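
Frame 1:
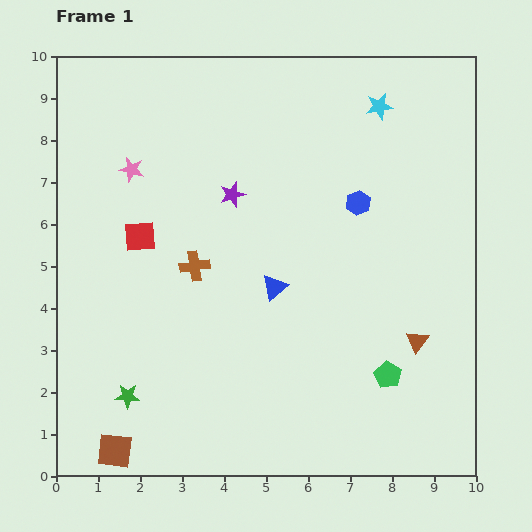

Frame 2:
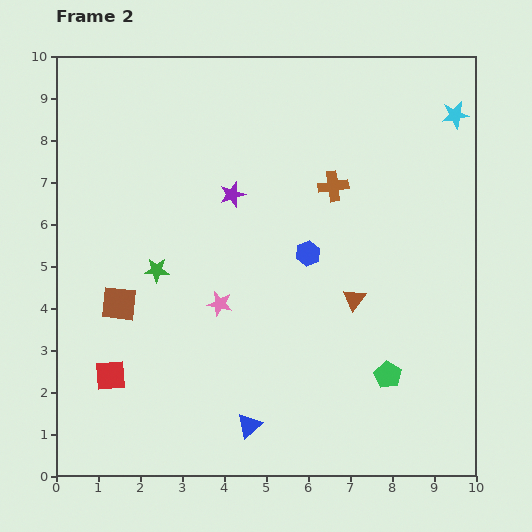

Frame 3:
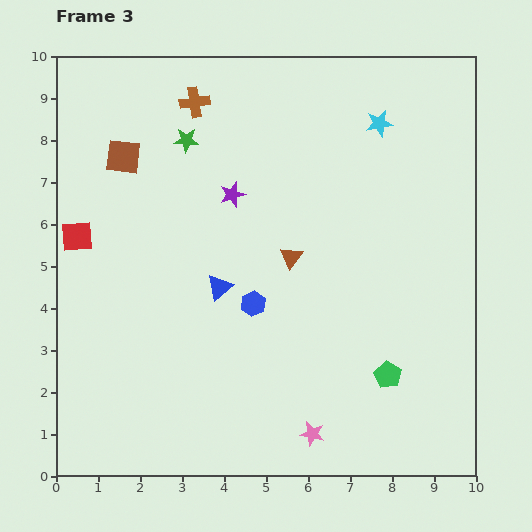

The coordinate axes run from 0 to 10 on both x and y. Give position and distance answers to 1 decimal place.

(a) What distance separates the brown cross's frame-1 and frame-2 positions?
3.8

The brown cross moved from (3.3, 5.0) to (6.6, 6.9), a distance of √(3.3² + 1.9²) ≈ 3.8.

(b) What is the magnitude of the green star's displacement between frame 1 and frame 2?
3.1

The green star moved from (1.7, 1.9) to (2.4, 4.9), a distance of √(0.7² + 3.0²) ≈ 3.1.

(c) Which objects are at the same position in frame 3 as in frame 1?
the green pentagon, the purple star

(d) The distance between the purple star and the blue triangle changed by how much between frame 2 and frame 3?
-3.3

Distance in frame 2: 5.5. Distance in frame 3: 2.2.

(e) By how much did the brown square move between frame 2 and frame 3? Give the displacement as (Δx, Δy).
(0.1, 3.5)

The brown square was at (1.5, 4.1) in frame 2 and (1.6, 7.6) in frame 3.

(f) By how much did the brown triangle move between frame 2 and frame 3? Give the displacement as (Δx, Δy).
(-1.5, 1.0)

The brown triangle was at (7.1, 4.2) in frame 2 and (5.6, 5.2) in frame 3.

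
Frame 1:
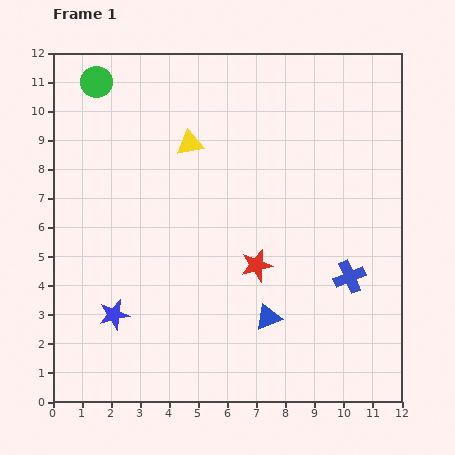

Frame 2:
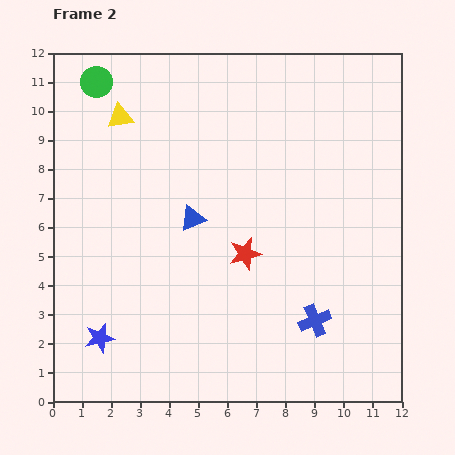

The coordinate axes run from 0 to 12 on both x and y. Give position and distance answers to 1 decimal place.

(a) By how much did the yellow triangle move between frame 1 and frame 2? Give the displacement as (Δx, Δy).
(-2.4, 0.9)

The yellow triangle was at (4.7, 8.9) in frame 1 and (2.3, 9.8) in frame 2.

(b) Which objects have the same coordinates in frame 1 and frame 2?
the green circle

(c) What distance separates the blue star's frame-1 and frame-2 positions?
0.9

The blue star moved from (2.1, 3.0) to (1.6, 2.2), a distance of √(0.5² + 0.8²) ≈ 0.9.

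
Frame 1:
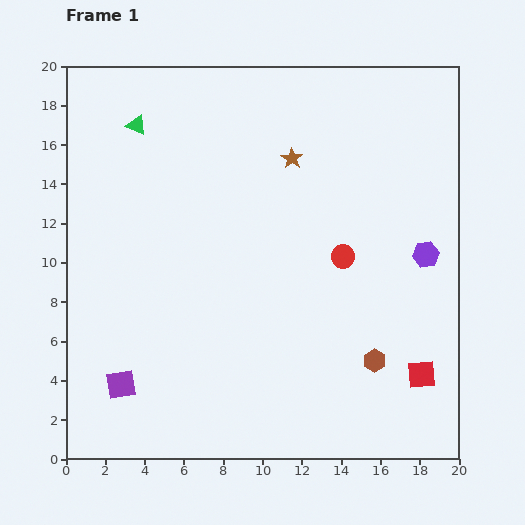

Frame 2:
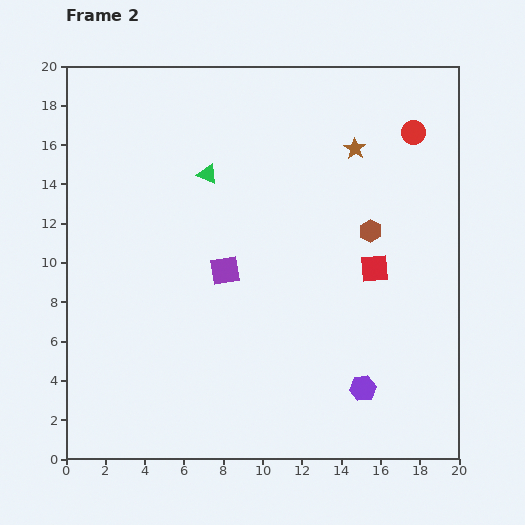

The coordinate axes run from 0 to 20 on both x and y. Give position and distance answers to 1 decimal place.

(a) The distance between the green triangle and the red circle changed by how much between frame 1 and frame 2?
-1.8

Distance in frame 1: 12.5. Distance in frame 2: 10.7.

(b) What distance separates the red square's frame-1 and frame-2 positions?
5.9

The red square moved from (18.1, 4.3) to (15.7, 9.7), a distance of √(2.4² + 5.4²) ≈ 5.9.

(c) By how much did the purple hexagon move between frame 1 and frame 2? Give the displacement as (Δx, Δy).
(-3.2, -6.8)

The purple hexagon was at (18.3, 10.4) in frame 1 and (15.1, 3.6) in frame 2.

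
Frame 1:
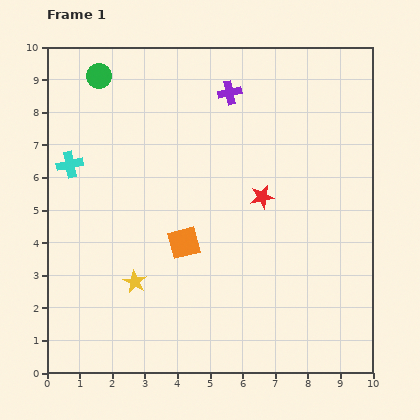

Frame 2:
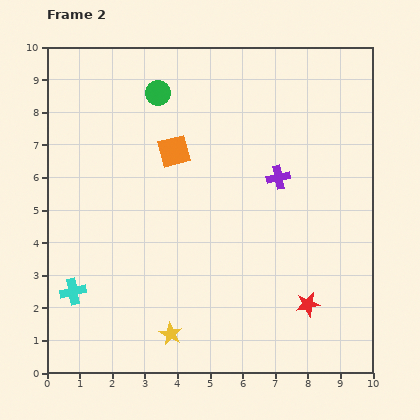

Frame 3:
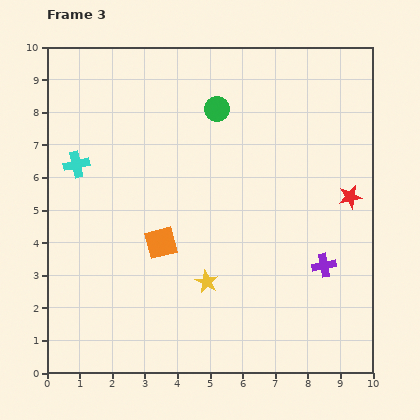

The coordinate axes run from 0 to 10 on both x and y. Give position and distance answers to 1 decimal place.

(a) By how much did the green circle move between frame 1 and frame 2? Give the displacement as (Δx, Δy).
(1.8, -0.5)

The green circle was at (1.6, 9.1) in frame 1 and (3.4, 8.6) in frame 2.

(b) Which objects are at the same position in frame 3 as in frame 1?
none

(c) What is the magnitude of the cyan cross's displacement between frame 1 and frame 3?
0.2

The cyan cross moved from (0.7, 6.4) to (0.9, 6.4), a distance of √(0.2² + 0.0²) ≈ 0.2.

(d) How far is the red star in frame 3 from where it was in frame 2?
3.5

The red star moved from (8.0, 2.1) to (9.3, 5.4), a distance of √(1.3² + 3.3²) ≈ 3.5.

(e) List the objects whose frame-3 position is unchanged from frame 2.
none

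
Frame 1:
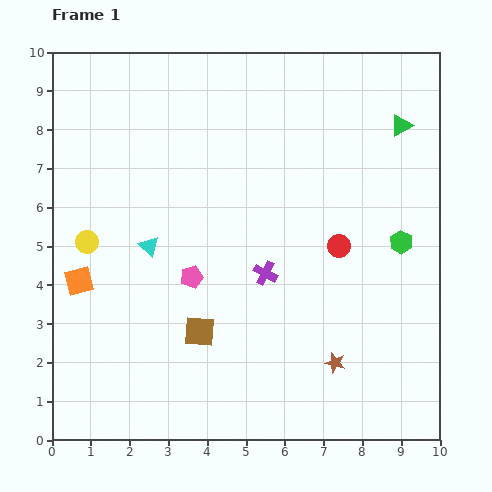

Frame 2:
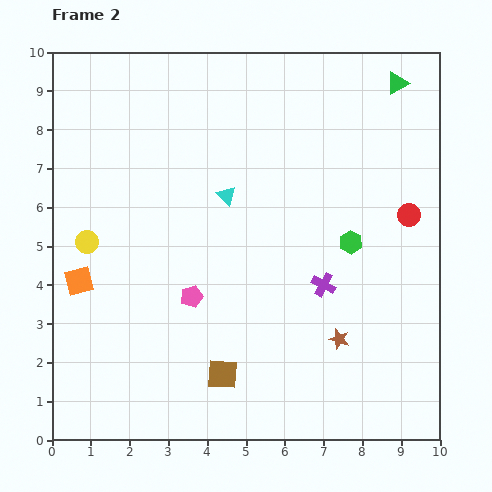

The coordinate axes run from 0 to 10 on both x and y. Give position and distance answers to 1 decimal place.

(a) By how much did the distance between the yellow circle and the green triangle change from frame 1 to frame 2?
+0.4

Distance in frame 1: 8.6. Distance in frame 2: 9.0.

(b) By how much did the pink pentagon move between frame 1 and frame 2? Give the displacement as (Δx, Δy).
(0.0, -0.5)

The pink pentagon was at (3.6, 4.2) in frame 1 and (3.6, 3.7) in frame 2.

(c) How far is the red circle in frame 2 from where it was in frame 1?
2.0

The red circle moved from (7.4, 5.0) to (9.2, 5.8), a distance of √(1.8² + 0.8²) ≈ 2.0.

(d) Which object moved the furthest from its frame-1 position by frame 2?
the cyan triangle

(moved 2.4; next 2.0)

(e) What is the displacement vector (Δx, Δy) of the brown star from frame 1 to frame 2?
(0.1, 0.6)

The brown star was at (7.3, 2.0) in frame 1 and (7.4, 2.6) in frame 2.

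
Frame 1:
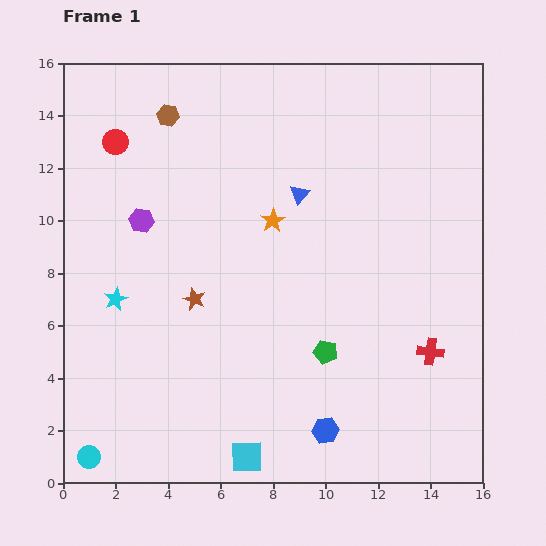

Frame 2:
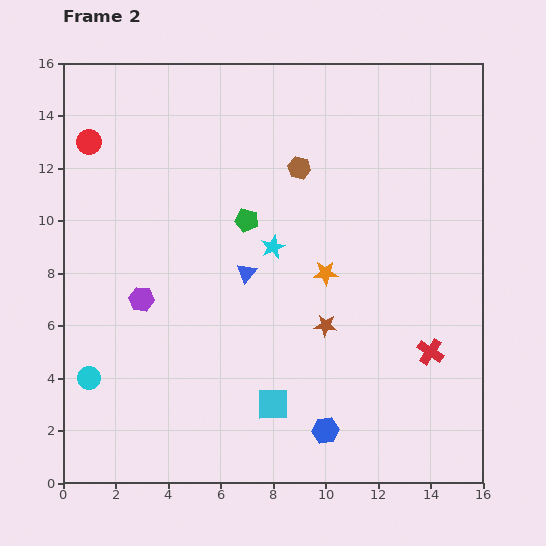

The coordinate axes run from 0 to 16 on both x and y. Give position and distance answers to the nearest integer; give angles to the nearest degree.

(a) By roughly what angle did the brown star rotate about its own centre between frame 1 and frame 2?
17° counter-clockwise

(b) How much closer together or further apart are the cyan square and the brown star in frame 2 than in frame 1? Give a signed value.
-2

Distance in frame 1: 6. Distance in frame 2: 4.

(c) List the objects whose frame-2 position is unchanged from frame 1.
the red cross, the blue hexagon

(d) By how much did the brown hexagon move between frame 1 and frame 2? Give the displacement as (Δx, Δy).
(5, -2)

The brown hexagon was at (4, 14) in frame 1 and (9, 12) in frame 2.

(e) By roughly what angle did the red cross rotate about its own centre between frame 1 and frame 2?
26° clockwise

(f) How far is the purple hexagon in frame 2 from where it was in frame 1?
3

The purple hexagon moved from (3, 10) to (3, 7), a distance of √(0² + 3²) ≈ 3.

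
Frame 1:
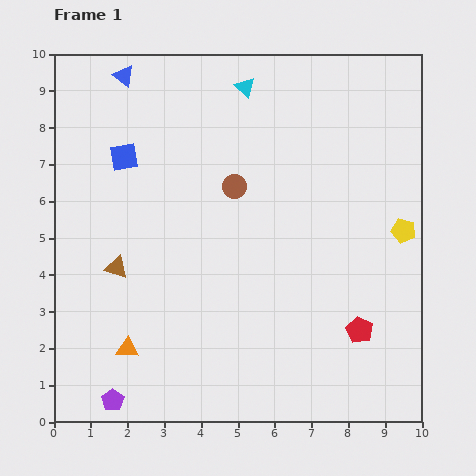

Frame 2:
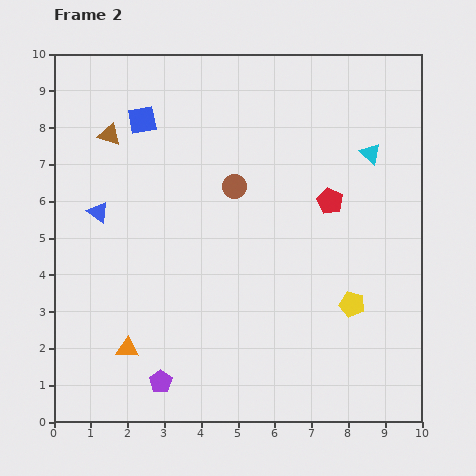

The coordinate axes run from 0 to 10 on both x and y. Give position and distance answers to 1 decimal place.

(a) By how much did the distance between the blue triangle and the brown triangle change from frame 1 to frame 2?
-3.1

Distance in frame 1: 5.2. Distance in frame 2: 2.1.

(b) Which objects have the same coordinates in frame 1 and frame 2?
the orange triangle, the brown circle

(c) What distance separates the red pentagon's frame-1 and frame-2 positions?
3.6

The red pentagon moved from (8.3, 2.5) to (7.5, 6.0), a distance of √(0.8² + 3.5²) ≈ 3.6.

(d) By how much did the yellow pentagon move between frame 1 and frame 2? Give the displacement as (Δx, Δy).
(-1.4, -2.0)

The yellow pentagon was at (9.5, 5.2) in frame 1 and (8.1, 3.2) in frame 2.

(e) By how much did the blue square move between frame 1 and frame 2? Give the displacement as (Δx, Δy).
(0.5, 1.0)

The blue square was at (1.9, 7.2) in frame 1 and (2.4, 8.2) in frame 2.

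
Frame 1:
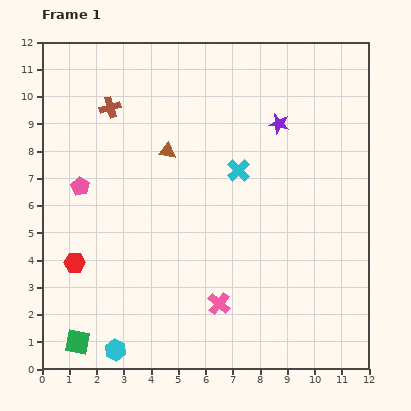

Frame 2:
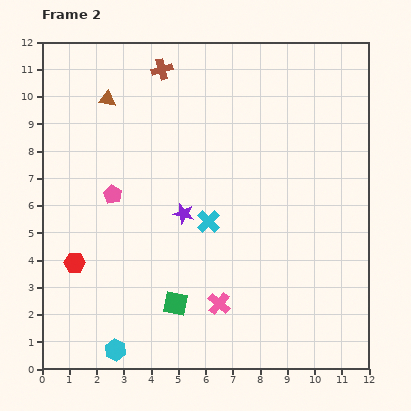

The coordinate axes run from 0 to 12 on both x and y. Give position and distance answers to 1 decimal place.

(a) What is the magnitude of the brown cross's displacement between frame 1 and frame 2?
2.4

The brown cross moved from (2.5, 9.6) to (4.4, 11.0), a distance of √(1.9² + 1.4²) ≈ 2.4.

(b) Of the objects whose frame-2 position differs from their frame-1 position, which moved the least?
the pink pentagon

(moved 1.2)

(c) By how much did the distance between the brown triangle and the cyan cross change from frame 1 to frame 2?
+3.1

Distance in frame 1: 2.7. Distance in frame 2: 5.8.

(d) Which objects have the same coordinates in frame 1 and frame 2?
the red hexagon, the pink cross, the cyan hexagon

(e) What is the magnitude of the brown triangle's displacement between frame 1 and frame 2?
2.9

The brown triangle moved from (4.6, 8.0) to (2.4, 9.9), a distance of √(2.2² + 1.9²) ≈ 2.9.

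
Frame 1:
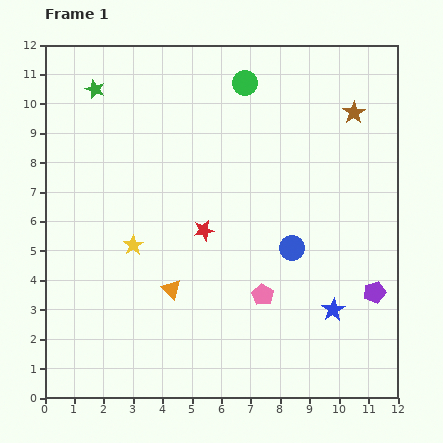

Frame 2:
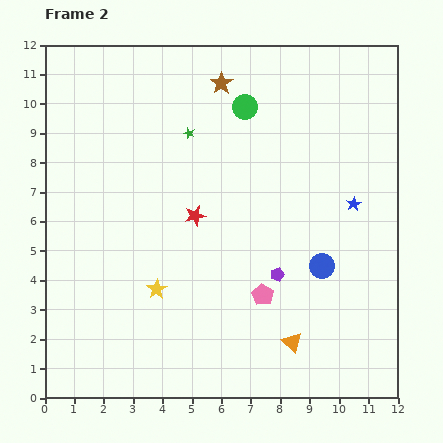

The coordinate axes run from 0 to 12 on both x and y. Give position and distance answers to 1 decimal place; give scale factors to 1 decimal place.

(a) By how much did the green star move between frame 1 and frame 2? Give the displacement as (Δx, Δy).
(3.2, -1.5)

The green star was at (1.7, 10.5) in frame 1 and (4.9, 9.0) in frame 2.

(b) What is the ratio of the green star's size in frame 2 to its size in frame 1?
0.6×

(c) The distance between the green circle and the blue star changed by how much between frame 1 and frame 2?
-3.3

Distance in frame 1: 8.3. Distance in frame 2: 5.0.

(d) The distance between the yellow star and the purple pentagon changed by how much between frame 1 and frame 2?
-4.3

Distance in frame 1: 8.4. Distance in frame 2: 4.1.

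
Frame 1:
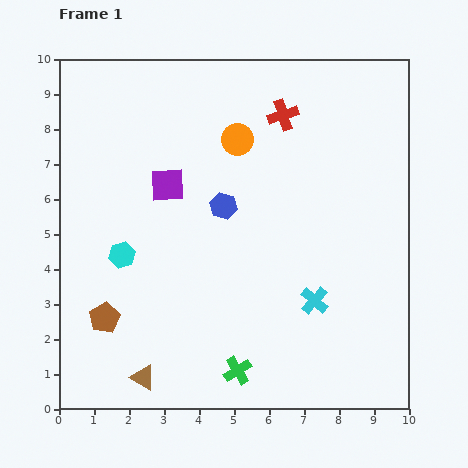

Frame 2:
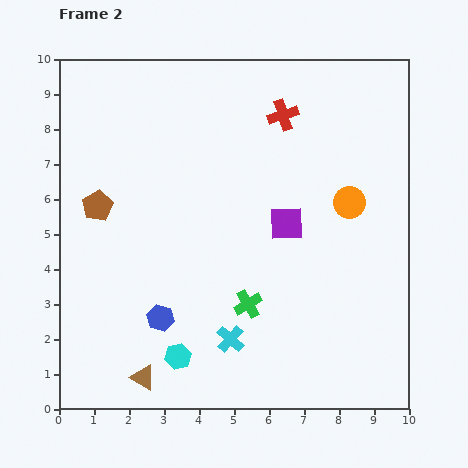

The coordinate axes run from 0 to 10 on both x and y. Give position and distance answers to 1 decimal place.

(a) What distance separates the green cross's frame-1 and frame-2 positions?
1.9

The green cross moved from (5.1, 1.1) to (5.4, 3.0), a distance of √(0.3² + 1.9²) ≈ 1.9.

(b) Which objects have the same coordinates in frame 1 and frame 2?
the red cross, the brown triangle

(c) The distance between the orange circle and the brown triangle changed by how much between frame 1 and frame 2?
+0.4

Distance in frame 1: 7.3. Distance in frame 2: 7.7.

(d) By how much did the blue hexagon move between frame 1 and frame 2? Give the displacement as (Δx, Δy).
(-1.8, -3.2)

The blue hexagon was at (4.7, 5.8) in frame 1 and (2.9, 2.6) in frame 2.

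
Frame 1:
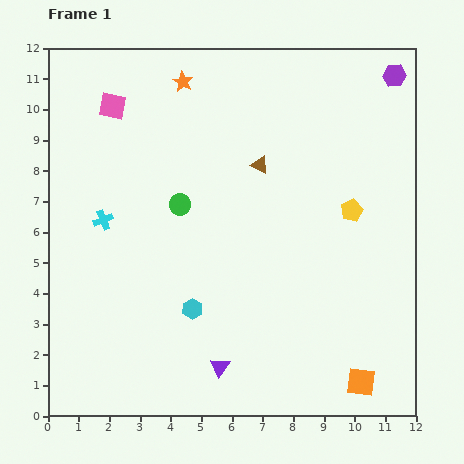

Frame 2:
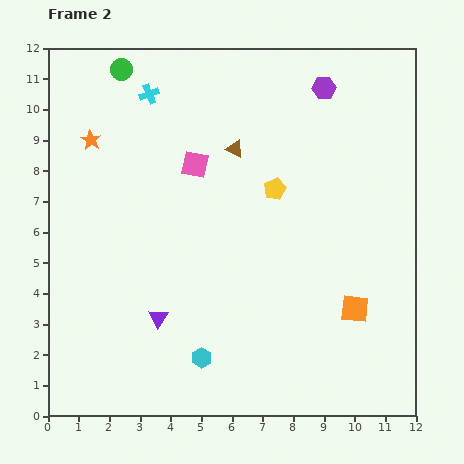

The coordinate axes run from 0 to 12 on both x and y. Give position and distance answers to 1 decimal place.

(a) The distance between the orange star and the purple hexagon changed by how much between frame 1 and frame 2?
+0.9

Distance in frame 1: 6.9. Distance in frame 2: 7.8.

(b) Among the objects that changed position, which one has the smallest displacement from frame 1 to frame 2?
the brown triangle

(moved 0.9)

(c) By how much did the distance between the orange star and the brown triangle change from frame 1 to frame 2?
+1.0

Distance in frame 1: 3.7. Distance in frame 2: 4.7.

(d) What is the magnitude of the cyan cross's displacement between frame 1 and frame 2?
4.4

The cyan cross moved from (1.8, 6.4) to (3.3, 10.5), a distance of √(1.5² + 4.1²) ≈ 4.4.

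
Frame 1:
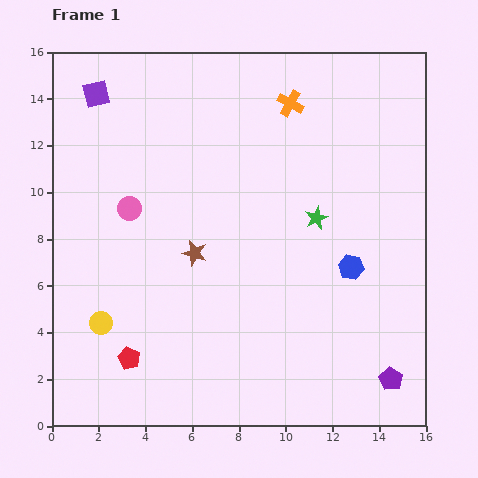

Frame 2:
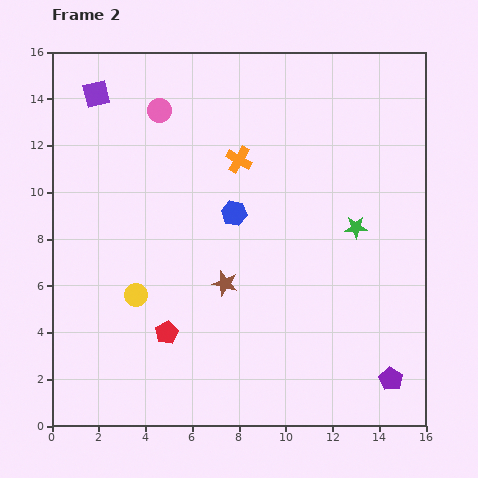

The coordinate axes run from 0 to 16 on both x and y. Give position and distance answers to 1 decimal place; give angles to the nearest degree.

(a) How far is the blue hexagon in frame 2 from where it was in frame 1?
5.5

The blue hexagon moved from (12.8, 6.8) to (7.8, 9.1), a distance of √(5.0² + 2.3²) ≈ 5.5.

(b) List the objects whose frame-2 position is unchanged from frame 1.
the purple square, the purple pentagon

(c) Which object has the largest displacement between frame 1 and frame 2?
the blue hexagon

(moved 5.5; next 4.4)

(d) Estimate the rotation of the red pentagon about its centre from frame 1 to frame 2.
19° clockwise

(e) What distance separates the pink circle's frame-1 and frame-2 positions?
4.4

The pink circle moved from (3.3, 9.3) to (4.6, 13.5), a distance of √(1.3² + 4.2²) ≈ 4.4.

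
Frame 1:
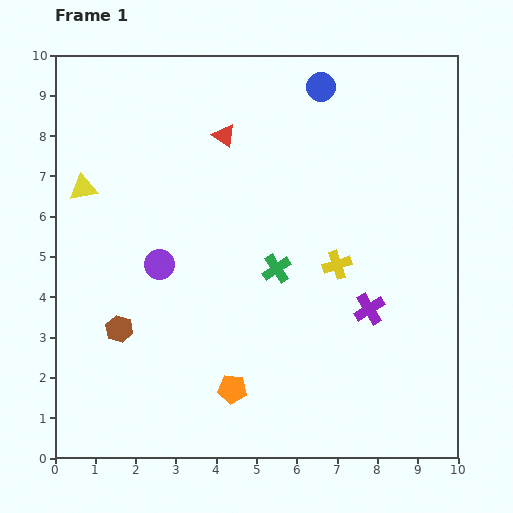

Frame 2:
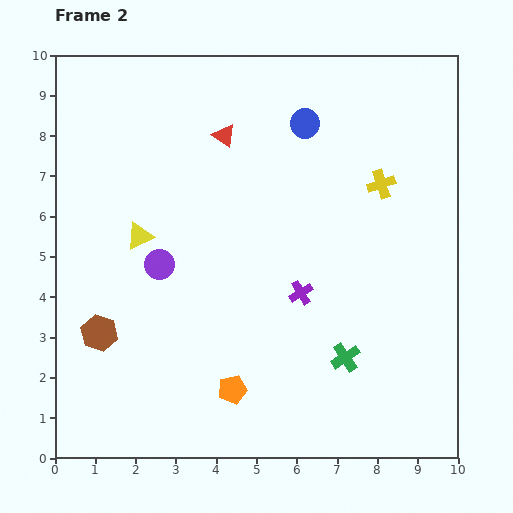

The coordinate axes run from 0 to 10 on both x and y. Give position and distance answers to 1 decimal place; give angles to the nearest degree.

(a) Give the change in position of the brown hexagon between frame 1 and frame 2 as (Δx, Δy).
(-0.5, -0.1)

The brown hexagon was at (1.6, 3.2) in frame 1 and (1.1, 3.1) in frame 2.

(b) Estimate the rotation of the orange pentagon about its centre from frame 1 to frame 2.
21° counter-clockwise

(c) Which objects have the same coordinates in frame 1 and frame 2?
the purple circle, the orange pentagon, the red triangle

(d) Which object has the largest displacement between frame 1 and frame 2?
the green cross

(moved 2.8; next 2.3)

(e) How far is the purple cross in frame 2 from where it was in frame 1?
1.7

The purple cross moved from (7.8, 3.7) to (6.1, 4.1), a distance of √(1.7² + 0.4²) ≈ 1.7.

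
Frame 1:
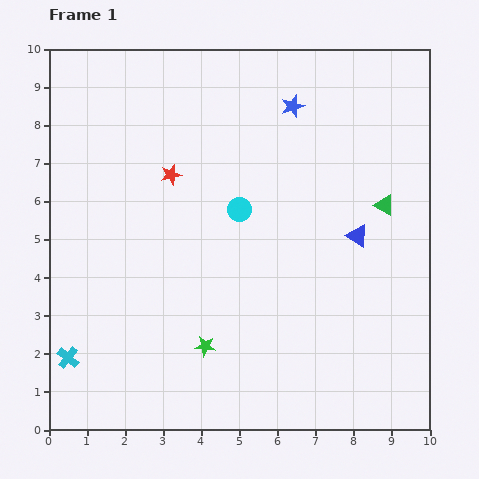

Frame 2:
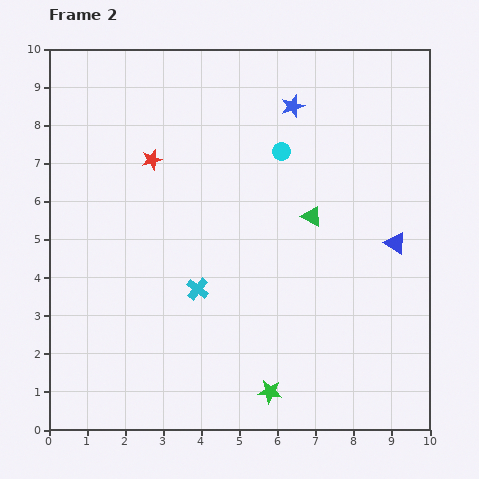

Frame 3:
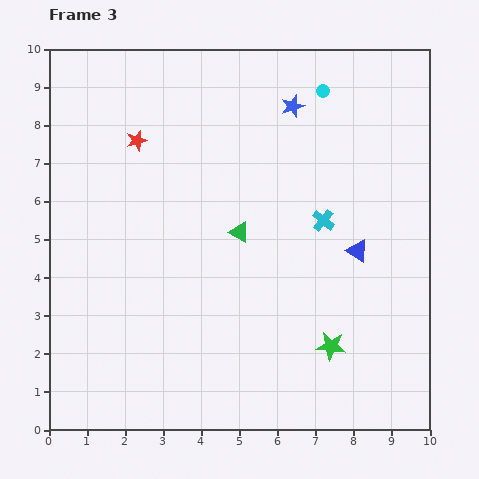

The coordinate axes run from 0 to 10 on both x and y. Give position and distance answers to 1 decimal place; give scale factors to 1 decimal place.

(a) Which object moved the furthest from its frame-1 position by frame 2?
the cyan cross

(moved 3.8; next 2.1)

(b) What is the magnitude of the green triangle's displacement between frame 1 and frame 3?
3.9

The green triangle moved from (8.8, 5.9) to (5.0, 5.2), a distance of √(3.8² + 0.7²) ≈ 3.9.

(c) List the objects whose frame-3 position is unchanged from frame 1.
the blue star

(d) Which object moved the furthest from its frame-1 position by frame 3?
the cyan cross

(moved 7.6; next 3.9)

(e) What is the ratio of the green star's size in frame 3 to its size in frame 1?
1.4×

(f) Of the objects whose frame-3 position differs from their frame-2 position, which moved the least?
the red star

(moved 0.6)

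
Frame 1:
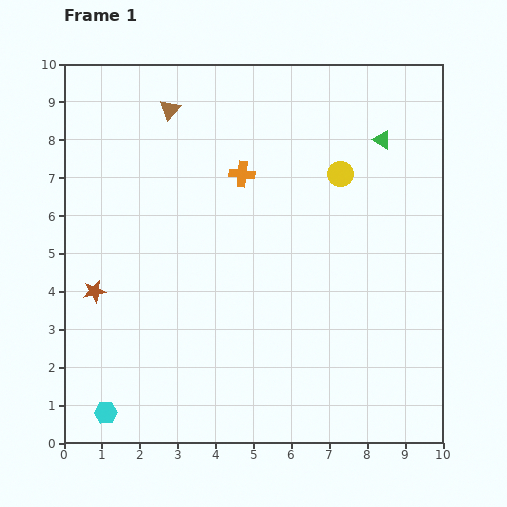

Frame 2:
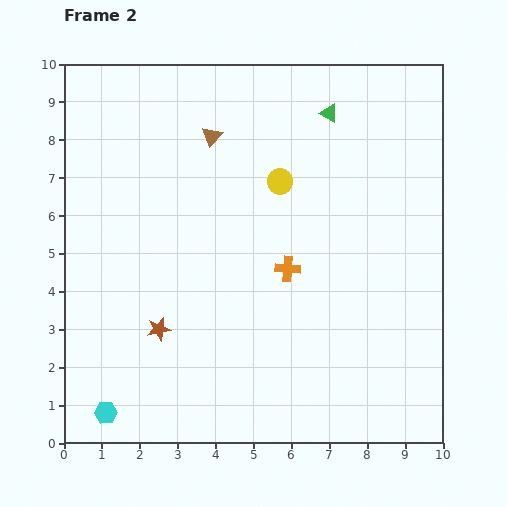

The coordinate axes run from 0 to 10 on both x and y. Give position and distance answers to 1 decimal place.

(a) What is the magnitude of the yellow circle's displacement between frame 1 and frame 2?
1.6

The yellow circle moved from (7.3, 7.1) to (5.7, 6.9), a distance of √(1.6² + 0.2²) ≈ 1.6.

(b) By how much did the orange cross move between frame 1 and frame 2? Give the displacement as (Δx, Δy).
(1.2, -2.5)

The orange cross was at (4.7, 7.1) in frame 1 and (5.9, 4.6) in frame 2.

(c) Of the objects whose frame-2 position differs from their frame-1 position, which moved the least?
the brown triangle

(moved 1.3)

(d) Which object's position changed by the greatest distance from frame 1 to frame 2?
the orange cross

(moved 2.8; next 2.0)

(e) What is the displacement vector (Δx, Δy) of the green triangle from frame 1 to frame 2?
(-1.4, 0.7)

The green triangle was at (8.4, 8.0) in frame 1 and (7.0, 8.7) in frame 2.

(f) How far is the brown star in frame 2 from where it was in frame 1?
2.0

The brown star moved from (0.8, 4.0) to (2.5, 3.0), a distance of √(1.7² + 1.0²) ≈ 2.0.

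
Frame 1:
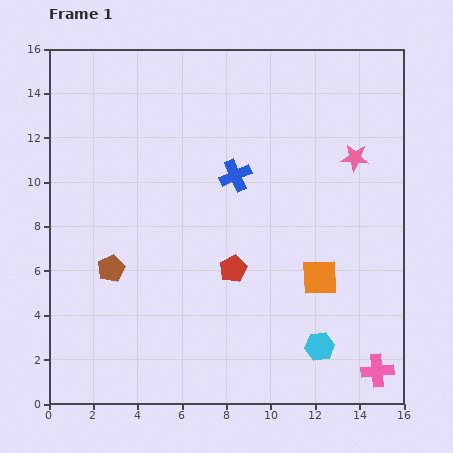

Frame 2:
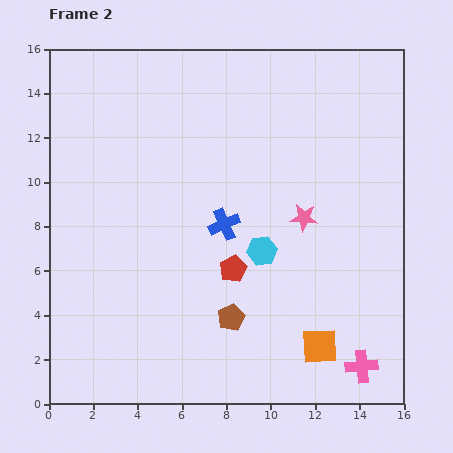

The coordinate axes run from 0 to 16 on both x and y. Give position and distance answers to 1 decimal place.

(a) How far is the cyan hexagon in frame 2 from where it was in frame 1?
5.0

The cyan hexagon moved from (12.2, 2.6) to (9.6, 6.9), a distance of √(2.6² + 4.3²) ≈ 5.0.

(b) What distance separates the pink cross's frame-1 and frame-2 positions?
0.7

The pink cross moved from (14.8, 1.5) to (14.1, 1.7), a distance of √(0.7² + 0.2²) ≈ 0.7.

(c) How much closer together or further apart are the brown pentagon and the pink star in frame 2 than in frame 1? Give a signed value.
-6.5

Distance in frame 1: 12.1. Distance in frame 2: 5.6.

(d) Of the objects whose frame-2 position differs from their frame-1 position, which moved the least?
the pink cross

(moved 0.7)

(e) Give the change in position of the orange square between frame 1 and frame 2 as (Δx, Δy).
(0.0, -3.1)

The orange square was at (12.2, 5.7) in frame 1 and (12.2, 2.6) in frame 2.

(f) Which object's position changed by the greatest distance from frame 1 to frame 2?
the brown pentagon

(moved 5.8; next 5.0)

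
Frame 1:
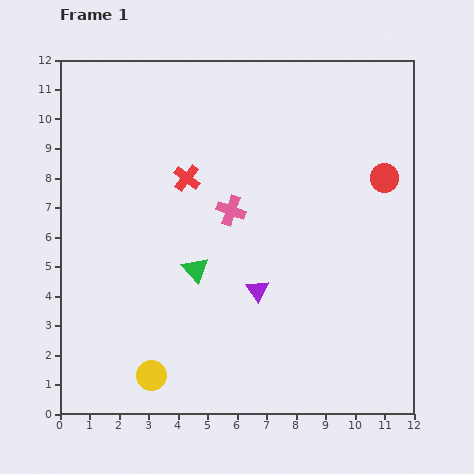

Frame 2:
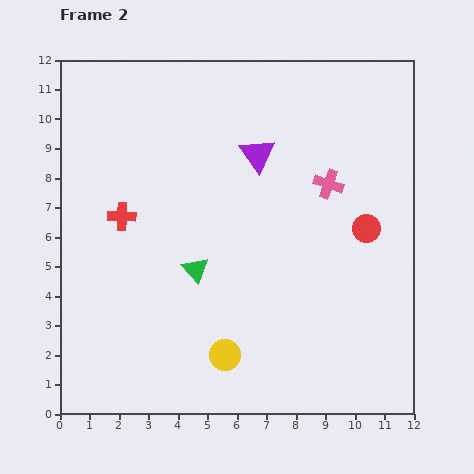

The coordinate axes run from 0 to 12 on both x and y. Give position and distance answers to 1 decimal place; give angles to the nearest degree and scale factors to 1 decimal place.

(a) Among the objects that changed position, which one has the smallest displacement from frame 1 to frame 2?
the red circle

(moved 1.8)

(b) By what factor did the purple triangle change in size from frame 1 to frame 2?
1.6×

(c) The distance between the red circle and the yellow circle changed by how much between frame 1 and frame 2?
-4.0

Distance in frame 1: 10.4. Distance in frame 2: 6.4.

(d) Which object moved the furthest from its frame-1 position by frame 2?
the purple triangle

(moved 4.6; next 3.4)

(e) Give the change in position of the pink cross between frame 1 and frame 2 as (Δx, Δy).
(3.3, 0.9)

The pink cross was at (5.8, 6.9) in frame 1 and (9.1, 7.8) in frame 2.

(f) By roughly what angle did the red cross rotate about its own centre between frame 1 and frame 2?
35° counter-clockwise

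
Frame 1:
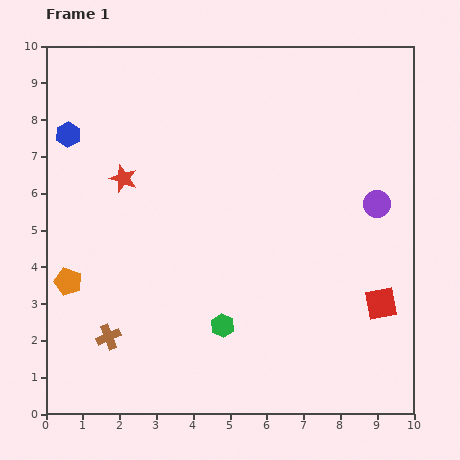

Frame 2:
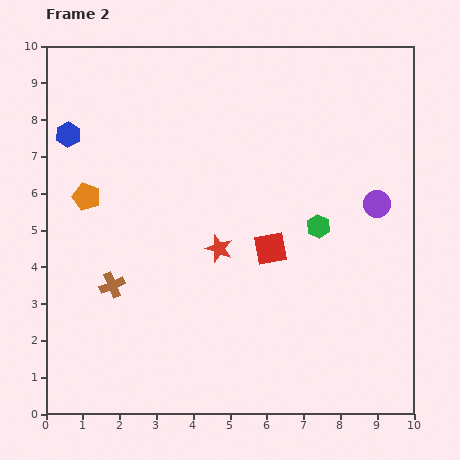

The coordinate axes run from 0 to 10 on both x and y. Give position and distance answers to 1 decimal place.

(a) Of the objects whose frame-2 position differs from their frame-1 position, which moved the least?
the brown cross

(moved 1.4)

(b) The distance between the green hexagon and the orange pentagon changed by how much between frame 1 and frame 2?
+2.0

Distance in frame 1: 4.4. Distance in frame 2: 6.4.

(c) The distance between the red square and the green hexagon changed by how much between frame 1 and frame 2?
-2.9

Distance in frame 1: 4.3. Distance in frame 2: 1.4.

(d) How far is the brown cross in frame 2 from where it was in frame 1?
1.4

The brown cross moved from (1.7, 2.1) to (1.8, 3.5), a distance of √(0.1² + 1.4²) ≈ 1.4.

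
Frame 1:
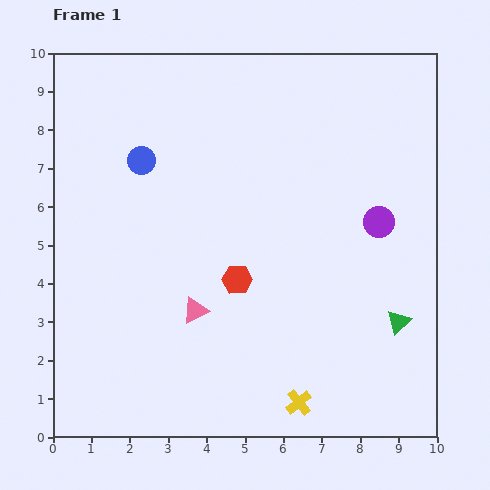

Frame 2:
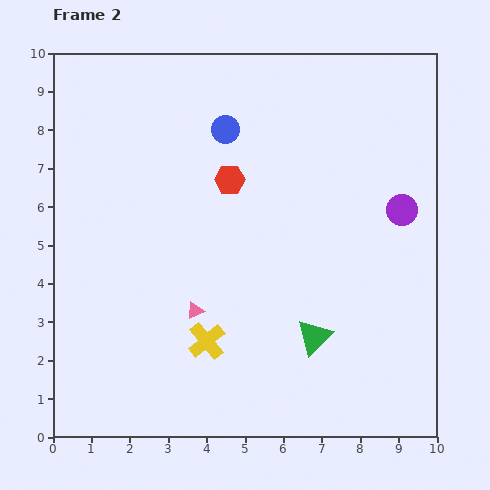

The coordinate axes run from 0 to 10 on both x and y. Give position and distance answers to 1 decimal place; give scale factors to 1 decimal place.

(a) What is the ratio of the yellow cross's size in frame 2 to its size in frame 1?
1.4×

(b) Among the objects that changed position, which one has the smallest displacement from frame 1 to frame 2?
the purple circle

(moved 0.7)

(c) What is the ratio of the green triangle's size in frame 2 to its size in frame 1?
1.5×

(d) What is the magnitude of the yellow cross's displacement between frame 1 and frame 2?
2.9

The yellow cross moved from (6.4, 0.9) to (4.0, 2.5), a distance of √(2.4² + 1.6²) ≈ 2.9.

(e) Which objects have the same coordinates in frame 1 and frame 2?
the pink triangle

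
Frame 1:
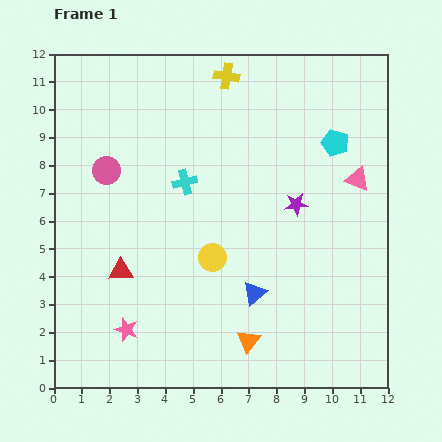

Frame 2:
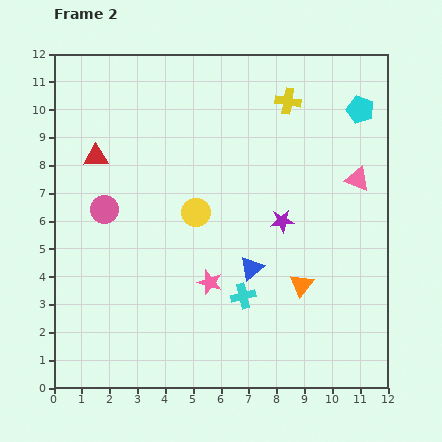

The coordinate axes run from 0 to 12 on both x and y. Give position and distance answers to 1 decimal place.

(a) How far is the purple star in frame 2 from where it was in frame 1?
0.8

The purple star moved from (8.7, 6.6) to (8.2, 6.0), a distance of √(0.5² + 0.6²) ≈ 0.8.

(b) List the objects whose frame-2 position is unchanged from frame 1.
the pink triangle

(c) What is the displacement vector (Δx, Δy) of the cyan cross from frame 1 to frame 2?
(2.1, -4.1)

The cyan cross was at (4.7, 7.4) in frame 1 and (6.8, 3.3) in frame 2.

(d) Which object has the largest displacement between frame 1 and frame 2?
the cyan cross

(moved 4.6; next 4.2)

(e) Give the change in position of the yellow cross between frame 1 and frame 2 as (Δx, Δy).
(2.2, -0.9)

The yellow cross was at (6.2, 11.2) in frame 1 and (8.4, 10.3) in frame 2.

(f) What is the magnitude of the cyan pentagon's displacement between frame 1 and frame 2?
1.5

The cyan pentagon moved from (10.1, 8.8) to (11.0, 10.0), a distance of √(0.9² + 1.2²) ≈ 1.5.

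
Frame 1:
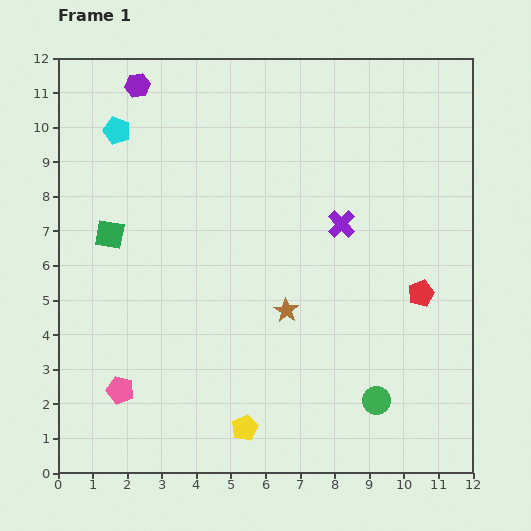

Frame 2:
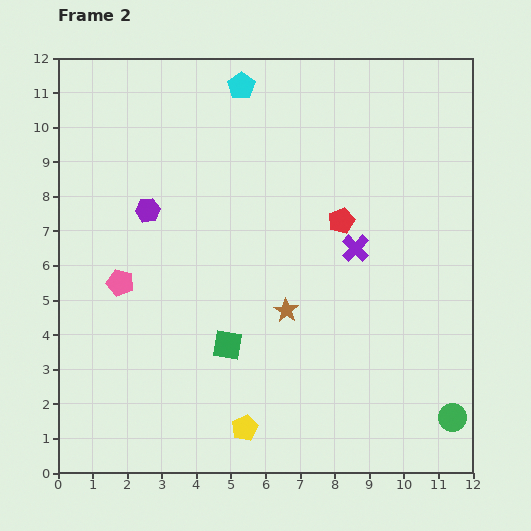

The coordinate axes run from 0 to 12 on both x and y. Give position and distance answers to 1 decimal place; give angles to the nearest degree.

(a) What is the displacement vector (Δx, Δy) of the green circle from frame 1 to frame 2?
(2.2, -0.5)

The green circle was at (9.2, 2.1) in frame 1 and (11.4, 1.6) in frame 2.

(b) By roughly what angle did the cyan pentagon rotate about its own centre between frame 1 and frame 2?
19° clockwise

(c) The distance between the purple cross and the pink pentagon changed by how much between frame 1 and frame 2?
-1.1

Distance in frame 1: 8.0. Distance in frame 2: 6.9.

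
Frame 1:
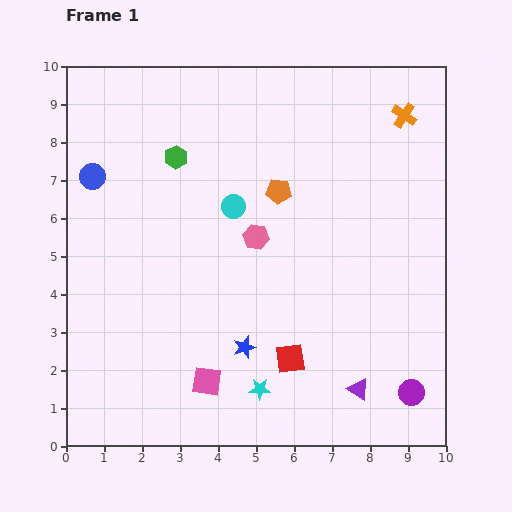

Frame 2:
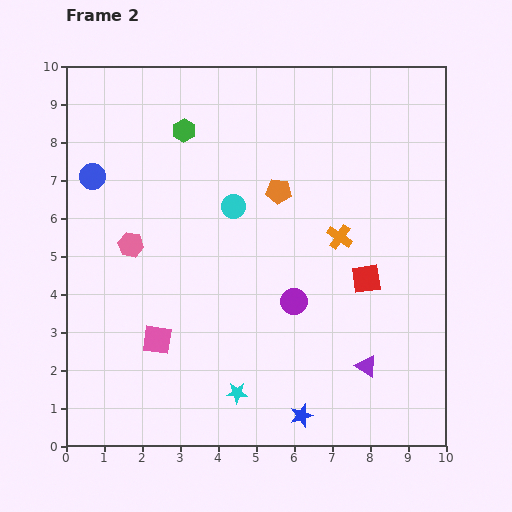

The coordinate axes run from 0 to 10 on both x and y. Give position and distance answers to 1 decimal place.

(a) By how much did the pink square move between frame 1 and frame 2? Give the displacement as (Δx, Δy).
(-1.3, 1.1)

The pink square was at (3.7, 1.7) in frame 1 and (2.4, 2.8) in frame 2.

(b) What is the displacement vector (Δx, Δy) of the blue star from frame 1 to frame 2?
(1.5, -1.8)

The blue star was at (4.7, 2.6) in frame 1 and (6.2, 0.8) in frame 2.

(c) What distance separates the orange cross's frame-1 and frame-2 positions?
3.6

The orange cross moved from (8.9, 8.7) to (7.2, 5.5), a distance of √(1.7² + 3.2²) ≈ 3.6.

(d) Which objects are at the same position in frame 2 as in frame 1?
the cyan circle, the blue circle, the orange pentagon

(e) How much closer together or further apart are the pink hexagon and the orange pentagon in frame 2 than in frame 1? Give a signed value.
+2.8

Distance in frame 1: 1.3. Distance in frame 2: 4.1.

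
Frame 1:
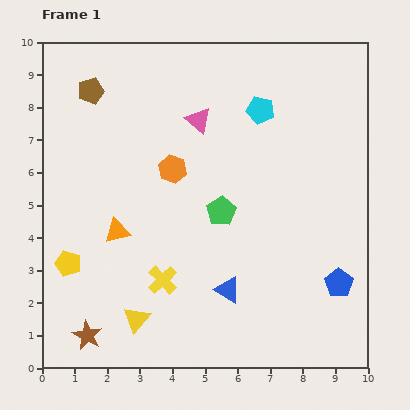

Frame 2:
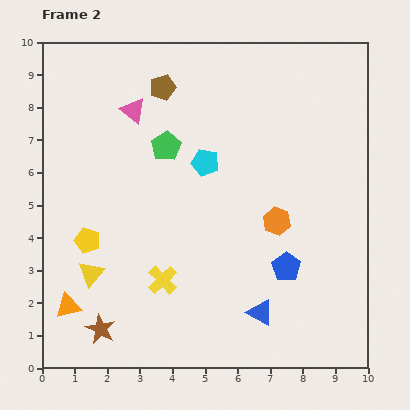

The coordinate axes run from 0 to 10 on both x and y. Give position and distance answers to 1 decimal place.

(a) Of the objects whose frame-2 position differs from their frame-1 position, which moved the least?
the brown star

(moved 0.4)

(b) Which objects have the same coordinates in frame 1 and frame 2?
the yellow cross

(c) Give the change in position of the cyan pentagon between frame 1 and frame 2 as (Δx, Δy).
(-1.7, -1.6)

The cyan pentagon was at (6.7, 7.9) in frame 1 and (5.0, 6.3) in frame 2.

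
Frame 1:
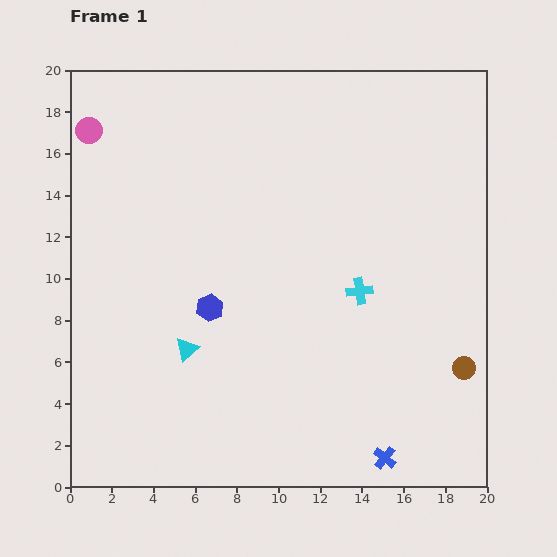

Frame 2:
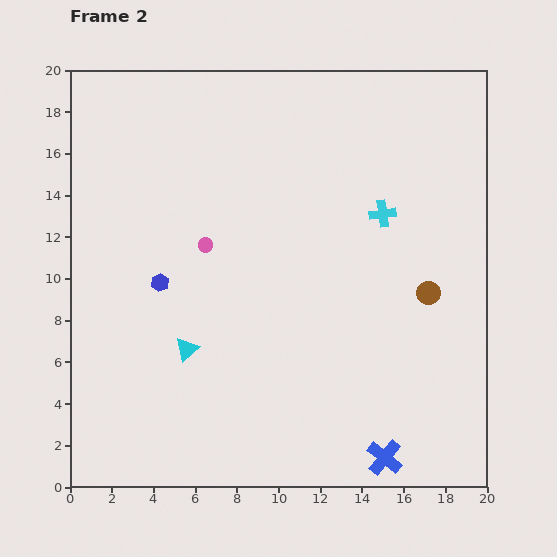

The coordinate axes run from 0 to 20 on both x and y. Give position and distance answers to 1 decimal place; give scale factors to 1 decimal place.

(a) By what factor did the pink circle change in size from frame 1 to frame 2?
0.6×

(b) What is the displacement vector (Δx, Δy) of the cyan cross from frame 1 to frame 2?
(1.1, 3.7)

The cyan cross was at (13.9, 9.4) in frame 1 and (15.0, 13.1) in frame 2.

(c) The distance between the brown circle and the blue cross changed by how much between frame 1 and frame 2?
+2.5

Distance in frame 1: 5.7. Distance in frame 2: 8.2.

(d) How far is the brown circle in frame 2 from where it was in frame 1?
4.0

The brown circle moved from (18.9, 5.7) to (17.2, 9.3), a distance of √(1.7² + 3.6²) ≈ 4.0.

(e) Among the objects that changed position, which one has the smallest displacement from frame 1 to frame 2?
the blue hexagon

(moved 2.7)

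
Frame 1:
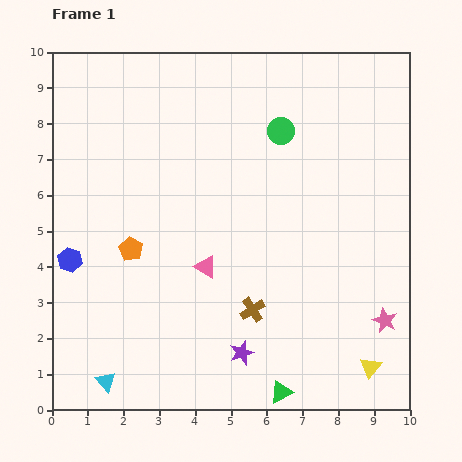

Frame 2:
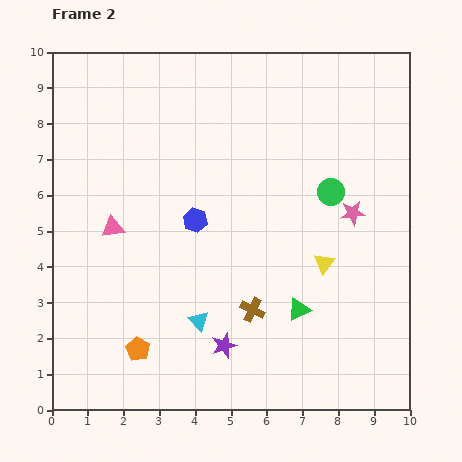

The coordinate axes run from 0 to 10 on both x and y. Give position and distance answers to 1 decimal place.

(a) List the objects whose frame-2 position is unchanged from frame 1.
the brown cross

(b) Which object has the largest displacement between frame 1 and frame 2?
the blue hexagon

(moved 3.7; next 3.2)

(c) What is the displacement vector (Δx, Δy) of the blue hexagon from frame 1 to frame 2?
(3.5, 1.1)

The blue hexagon was at (0.5, 4.2) in frame 1 and (4.0, 5.3) in frame 2.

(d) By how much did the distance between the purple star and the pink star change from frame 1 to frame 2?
+1.1

Distance in frame 1: 4.1. Distance in frame 2: 5.2.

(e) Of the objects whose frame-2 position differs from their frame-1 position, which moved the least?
the purple star

(moved 0.5)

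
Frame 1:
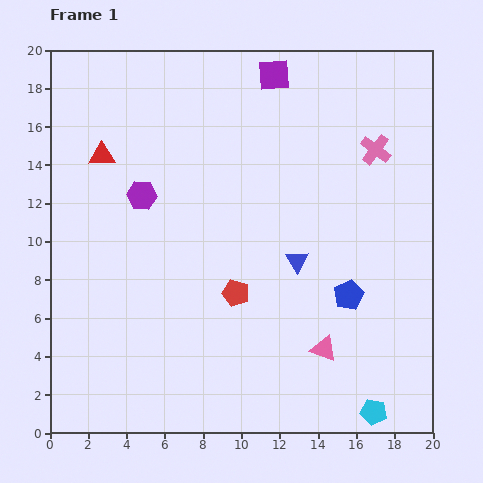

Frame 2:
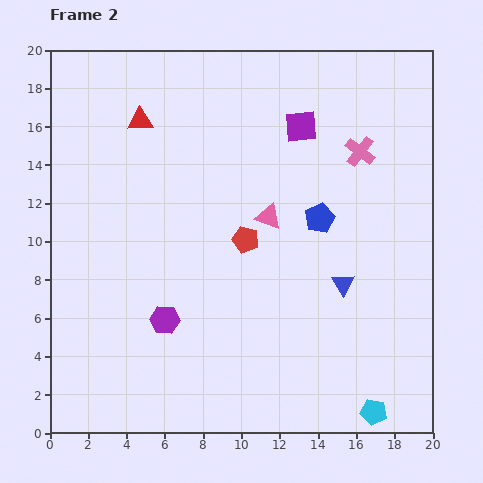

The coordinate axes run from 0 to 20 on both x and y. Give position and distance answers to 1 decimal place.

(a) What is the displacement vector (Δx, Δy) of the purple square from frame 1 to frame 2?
(1.4, -2.7)

The purple square was at (11.7, 18.7) in frame 1 and (13.1, 16.0) in frame 2.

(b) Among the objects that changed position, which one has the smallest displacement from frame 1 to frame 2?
the pink cross

(moved 0.8)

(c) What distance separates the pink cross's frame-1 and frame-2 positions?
0.8

The pink cross moved from (17.0, 14.8) to (16.2, 14.7), a distance of √(0.8² + 0.1²) ≈ 0.8.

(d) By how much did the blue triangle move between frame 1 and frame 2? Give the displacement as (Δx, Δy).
(2.4, -1.2)

The blue triangle was at (12.9, 9.0) in frame 1 and (15.3, 7.8) in frame 2.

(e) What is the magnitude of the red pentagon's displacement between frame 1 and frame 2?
2.8

The red pentagon moved from (9.7, 7.3) to (10.2, 10.1), a distance of √(0.5² + 2.8²) ≈ 2.8.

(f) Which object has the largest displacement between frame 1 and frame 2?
the pink triangle

(moved 7.5; next 6.6)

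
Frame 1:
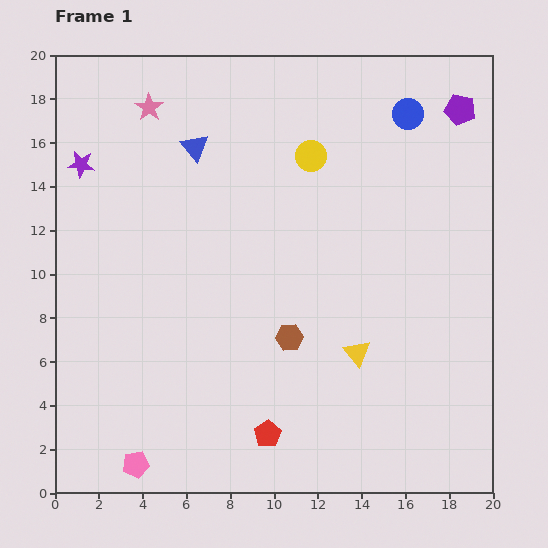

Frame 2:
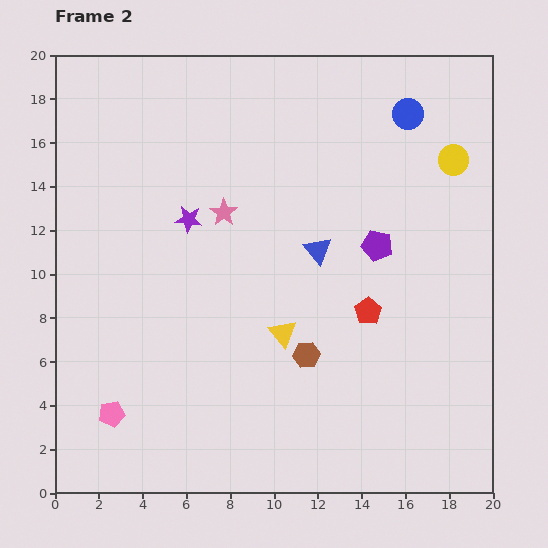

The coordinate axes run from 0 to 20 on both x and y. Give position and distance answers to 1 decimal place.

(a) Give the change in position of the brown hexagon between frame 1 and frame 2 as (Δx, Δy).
(0.8, -0.8)

The brown hexagon was at (10.7, 7.1) in frame 1 and (11.5, 6.3) in frame 2.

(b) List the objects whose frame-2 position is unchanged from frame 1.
the blue circle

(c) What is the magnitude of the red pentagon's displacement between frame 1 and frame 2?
7.2

The red pentagon moved from (9.7, 2.7) to (14.3, 8.3), a distance of √(4.6² + 5.6²) ≈ 7.2.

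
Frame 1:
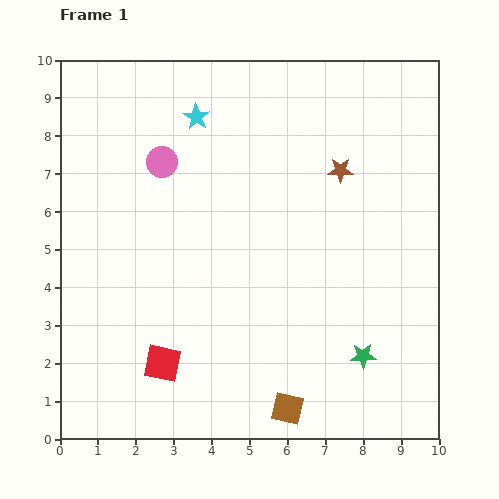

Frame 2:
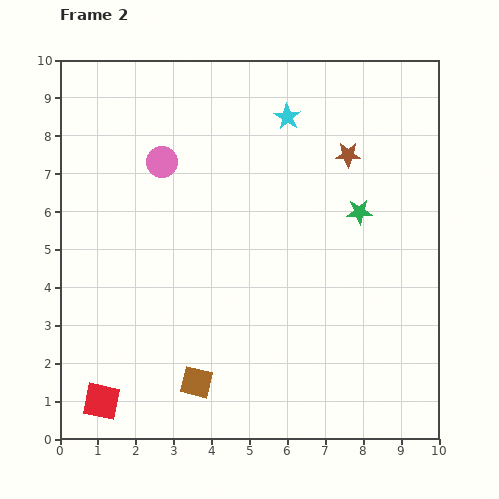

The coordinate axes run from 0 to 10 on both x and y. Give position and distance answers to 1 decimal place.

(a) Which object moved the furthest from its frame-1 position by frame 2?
the green star

(moved 3.8; next 2.5)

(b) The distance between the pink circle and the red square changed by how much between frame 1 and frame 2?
+1.2

Distance in frame 1: 5.3. Distance in frame 2: 6.5.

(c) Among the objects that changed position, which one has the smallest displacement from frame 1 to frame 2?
the brown star

(moved 0.4)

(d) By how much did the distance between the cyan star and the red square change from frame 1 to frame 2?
+2.4

Distance in frame 1: 6.6. Distance in frame 2: 9.0.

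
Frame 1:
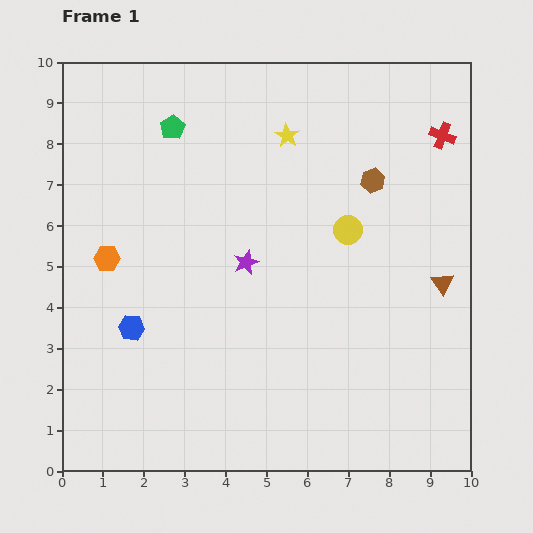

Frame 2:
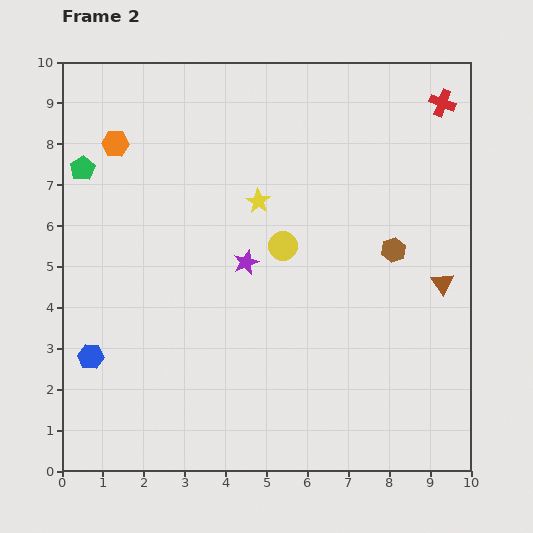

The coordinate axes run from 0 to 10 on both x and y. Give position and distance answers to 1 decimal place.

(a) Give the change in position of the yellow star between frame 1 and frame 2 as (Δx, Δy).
(-0.7, -1.6)

The yellow star was at (5.5, 8.2) in frame 1 and (4.8, 6.6) in frame 2.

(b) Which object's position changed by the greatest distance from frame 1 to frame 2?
the orange hexagon

(moved 2.8; next 2.4)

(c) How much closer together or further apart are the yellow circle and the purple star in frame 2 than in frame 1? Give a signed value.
-1.6

Distance in frame 1: 2.6. Distance in frame 2: 1.0.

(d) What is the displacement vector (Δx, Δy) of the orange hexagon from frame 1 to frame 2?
(0.2, 2.8)

The orange hexagon was at (1.1, 5.2) in frame 1 and (1.3, 8.0) in frame 2.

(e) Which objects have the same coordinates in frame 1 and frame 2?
the brown triangle, the purple star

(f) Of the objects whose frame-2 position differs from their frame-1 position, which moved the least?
the red cross

(moved 0.8)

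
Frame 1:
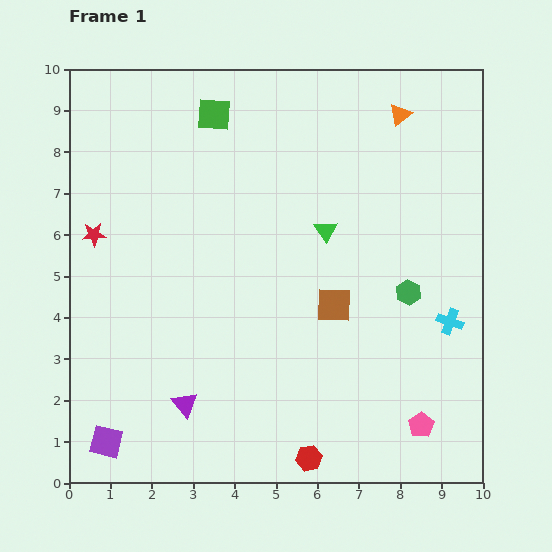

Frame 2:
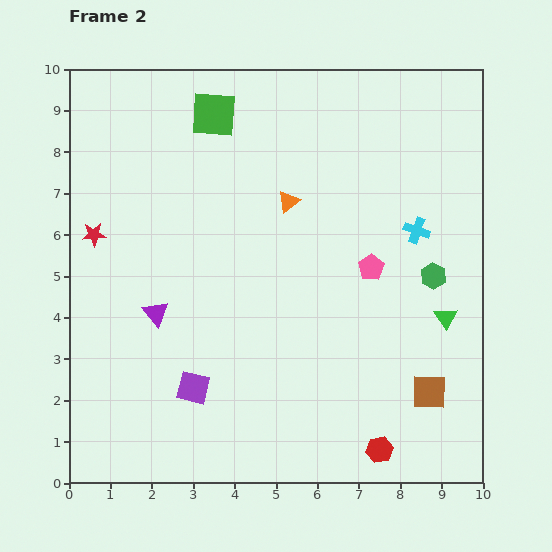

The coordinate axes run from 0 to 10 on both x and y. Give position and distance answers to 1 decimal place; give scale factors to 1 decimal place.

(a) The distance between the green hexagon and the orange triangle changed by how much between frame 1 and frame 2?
-0.4

Distance in frame 1: 4.3. Distance in frame 2: 3.9.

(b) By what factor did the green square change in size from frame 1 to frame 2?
1.4×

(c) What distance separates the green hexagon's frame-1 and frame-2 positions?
0.7

The green hexagon moved from (8.2, 4.6) to (8.8, 5.0), a distance of √(0.6² + 0.4²) ≈ 0.7.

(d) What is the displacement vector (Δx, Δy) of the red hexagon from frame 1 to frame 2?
(1.7, 0.2)

The red hexagon was at (5.8, 0.6) in frame 1 and (7.5, 0.8) in frame 2.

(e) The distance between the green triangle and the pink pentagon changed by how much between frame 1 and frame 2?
-3.0

Distance in frame 1: 5.2. Distance in frame 2: 2.2.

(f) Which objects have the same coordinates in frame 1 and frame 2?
the red star, the green square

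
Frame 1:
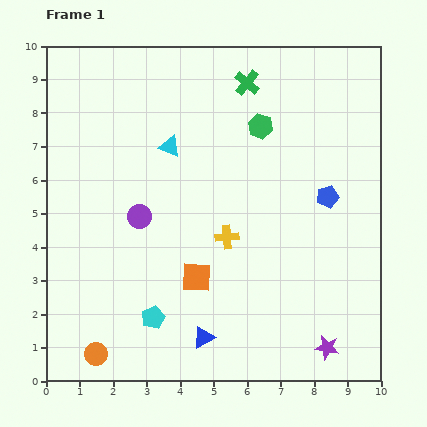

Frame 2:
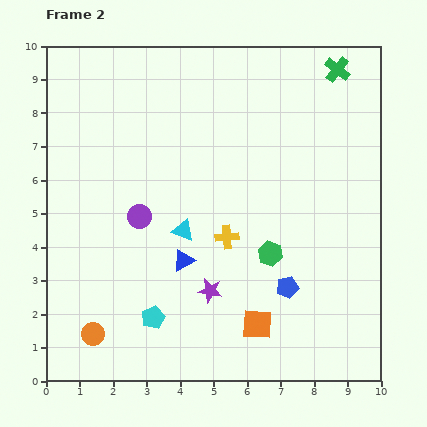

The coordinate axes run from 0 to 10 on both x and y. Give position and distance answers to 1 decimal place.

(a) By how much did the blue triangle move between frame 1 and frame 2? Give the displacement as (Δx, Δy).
(-0.6, 2.3)

The blue triangle was at (4.7, 1.3) in frame 1 and (4.1, 3.6) in frame 2.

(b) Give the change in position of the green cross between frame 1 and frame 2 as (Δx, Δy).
(2.7, 0.4)

The green cross was at (6.0, 8.9) in frame 1 and (8.7, 9.3) in frame 2.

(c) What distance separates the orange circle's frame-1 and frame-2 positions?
0.6

The orange circle moved from (1.5, 0.8) to (1.4, 1.4), a distance of √(0.1² + 0.6²) ≈ 0.6.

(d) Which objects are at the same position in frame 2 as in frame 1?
the purple circle, the cyan pentagon, the yellow cross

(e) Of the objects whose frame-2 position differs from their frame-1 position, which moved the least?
the orange circle

(moved 0.6)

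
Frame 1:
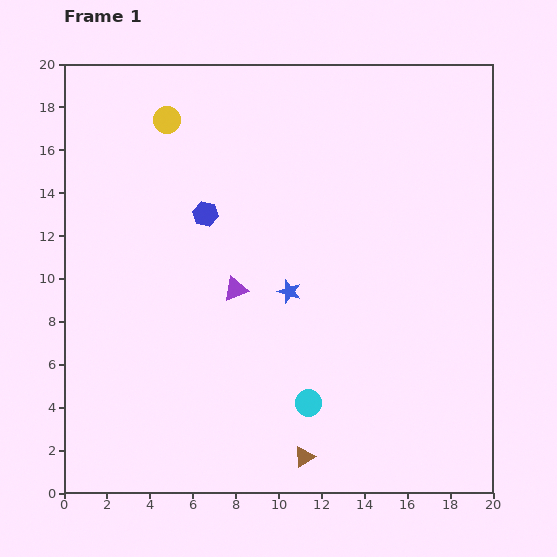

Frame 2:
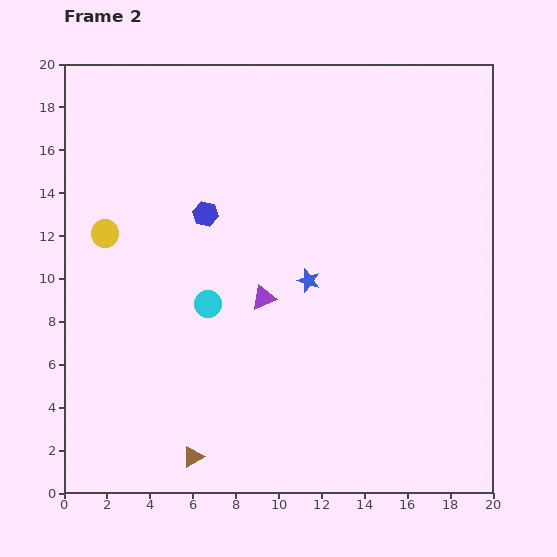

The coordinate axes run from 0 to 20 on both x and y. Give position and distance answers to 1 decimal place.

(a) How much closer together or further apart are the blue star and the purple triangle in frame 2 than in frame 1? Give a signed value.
-0.3

Distance in frame 1: 2.5. Distance in frame 2: 2.2.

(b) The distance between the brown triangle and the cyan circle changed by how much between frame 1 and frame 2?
+4.6

Distance in frame 1: 2.5. Distance in frame 2: 7.1.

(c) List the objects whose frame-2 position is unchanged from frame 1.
the blue hexagon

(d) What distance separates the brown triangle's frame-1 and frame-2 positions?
5.2

The brown triangle moved from (11.2, 1.7) to (6.0, 1.7), a distance of √(5.2² + 0.0²) ≈ 5.2.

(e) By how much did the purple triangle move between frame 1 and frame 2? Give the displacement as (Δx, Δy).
(1.3, -0.4)

The purple triangle was at (8.0, 9.5) in frame 1 and (9.3, 9.1) in frame 2.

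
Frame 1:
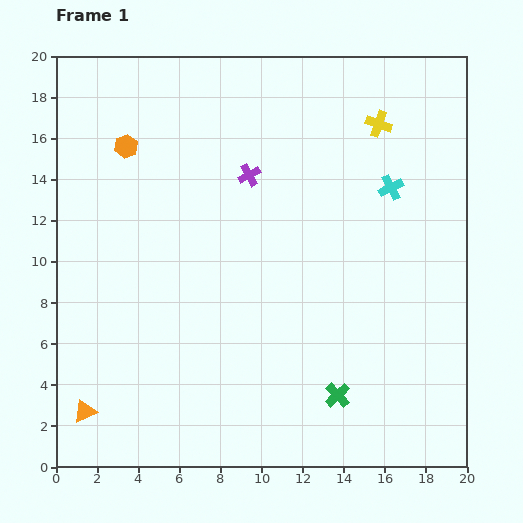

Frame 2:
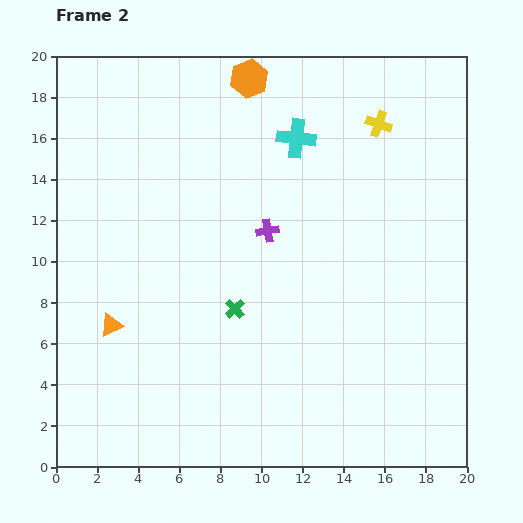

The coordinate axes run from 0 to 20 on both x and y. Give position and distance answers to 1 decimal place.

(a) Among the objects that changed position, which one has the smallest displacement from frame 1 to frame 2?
the purple cross

(moved 2.8)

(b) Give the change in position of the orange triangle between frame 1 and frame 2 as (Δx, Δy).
(1.3, 4.2)

The orange triangle was at (1.4, 2.7) in frame 1 and (2.7, 6.9) in frame 2.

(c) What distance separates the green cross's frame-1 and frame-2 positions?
6.5

The green cross moved from (13.7, 3.5) to (8.7, 7.7), a distance of √(5.0² + 4.2²) ≈ 6.5.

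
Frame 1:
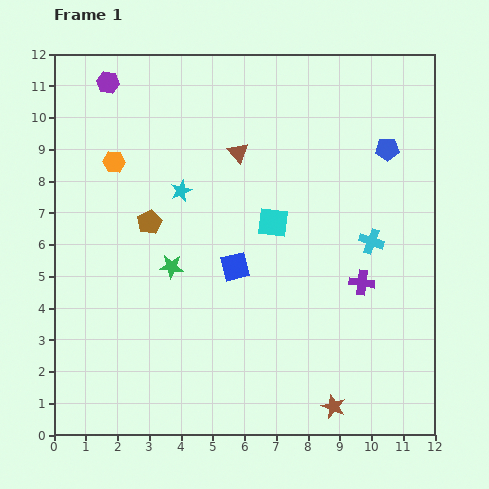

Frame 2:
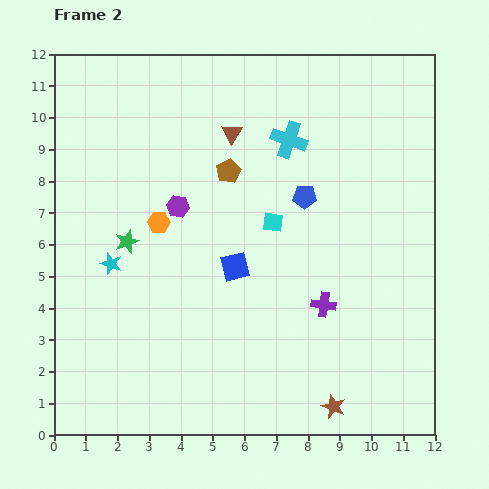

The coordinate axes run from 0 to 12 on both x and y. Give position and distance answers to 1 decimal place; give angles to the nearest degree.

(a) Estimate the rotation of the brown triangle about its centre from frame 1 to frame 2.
17° clockwise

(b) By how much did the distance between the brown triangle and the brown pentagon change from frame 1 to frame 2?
-2.4

Distance in frame 1: 3.6. Distance in frame 2: 1.2.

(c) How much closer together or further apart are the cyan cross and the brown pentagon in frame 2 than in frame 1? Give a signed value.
-4.9

Distance in frame 1: 7.0. Distance in frame 2: 2.1.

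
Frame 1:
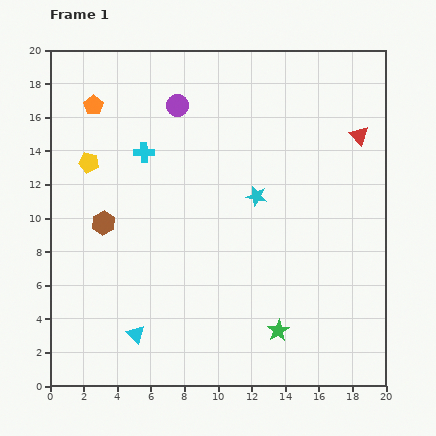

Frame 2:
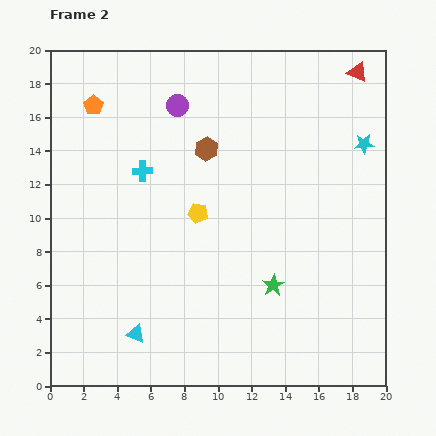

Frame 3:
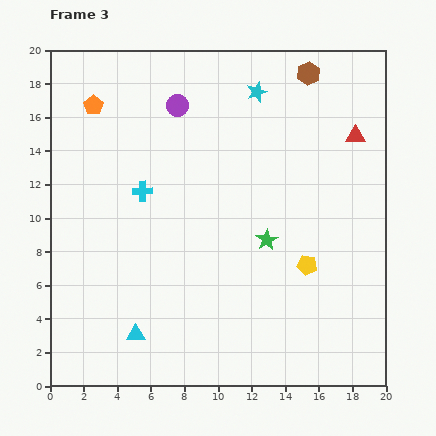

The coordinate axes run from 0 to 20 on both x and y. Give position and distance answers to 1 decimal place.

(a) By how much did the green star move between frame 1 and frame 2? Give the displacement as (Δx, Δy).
(-0.3, 2.7)

The green star was at (13.6, 3.3) in frame 1 and (13.3, 6.0) in frame 2.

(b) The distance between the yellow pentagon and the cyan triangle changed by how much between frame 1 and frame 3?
+0.4

Distance in frame 1: 10.6. Distance in frame 3: 11.0.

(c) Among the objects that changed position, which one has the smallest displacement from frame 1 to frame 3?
the red triangle

(moved 0.2)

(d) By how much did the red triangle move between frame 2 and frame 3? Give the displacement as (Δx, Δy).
(-0.1, -3.8)

The red triangle was at (18.3, 18.7) in frame 2 and (18.2, 14.9) in frame 3.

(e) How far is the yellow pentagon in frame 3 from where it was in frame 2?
7.2

The yellow pentagon moved from (8.8, 10.3) to (15.3, 7.2), a distance of √(6.5² + 3.1²) ≈ 7.2.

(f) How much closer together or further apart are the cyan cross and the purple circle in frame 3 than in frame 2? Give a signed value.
+1.1

Distance in frame 2: 4.4. Distance in frame 3: 5.5.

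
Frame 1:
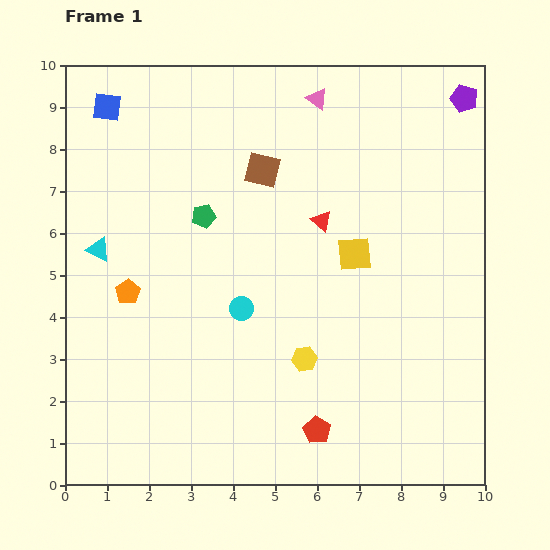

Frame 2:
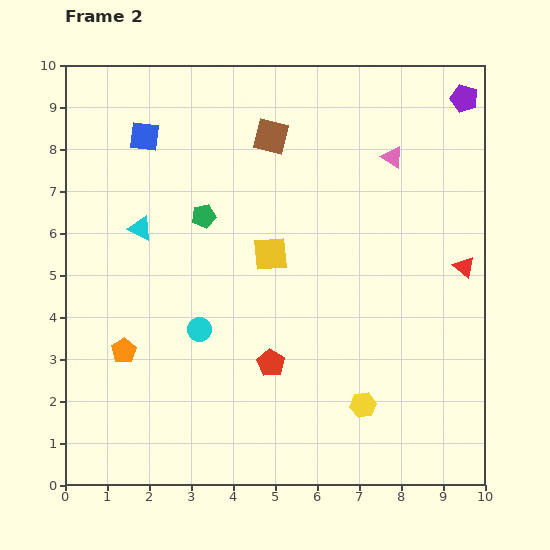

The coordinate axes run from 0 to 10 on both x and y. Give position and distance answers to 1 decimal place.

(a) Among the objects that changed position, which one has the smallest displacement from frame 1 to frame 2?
the brown square

(moved 0.8)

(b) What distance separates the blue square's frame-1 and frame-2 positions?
1.1

The blue square moved from (1.0, 9.0) to (1.9, 8.3), a distance of √(0.9² + 0.7²) ≈ 1.1.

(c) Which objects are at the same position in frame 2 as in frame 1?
the green pentagon, the purple pentagon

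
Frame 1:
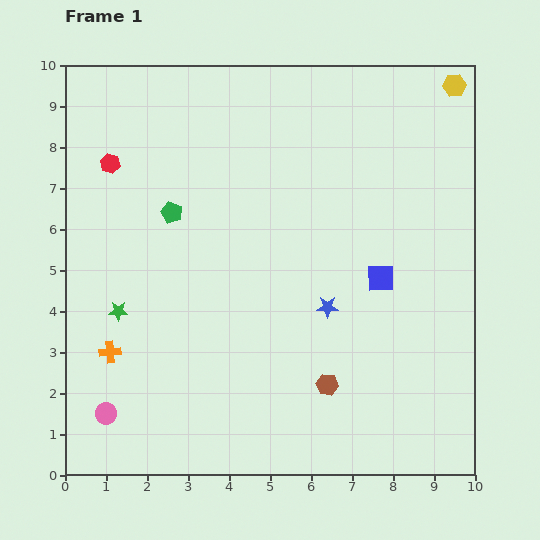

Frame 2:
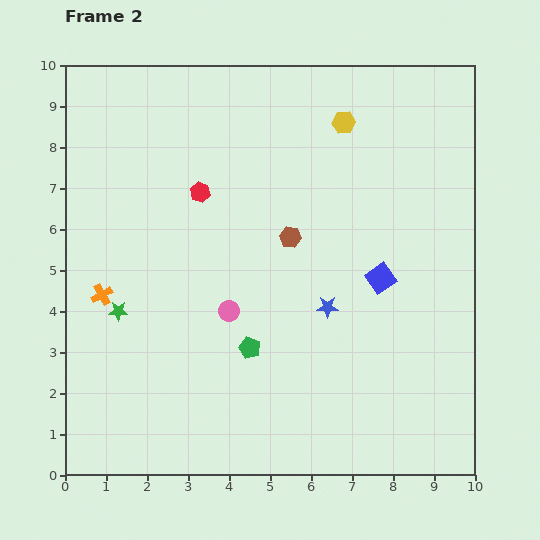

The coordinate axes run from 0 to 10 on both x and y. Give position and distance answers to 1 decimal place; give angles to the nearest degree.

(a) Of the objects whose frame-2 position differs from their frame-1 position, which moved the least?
the orange cross

(moved 1.4)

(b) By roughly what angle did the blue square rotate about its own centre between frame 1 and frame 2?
34° counter-clockwise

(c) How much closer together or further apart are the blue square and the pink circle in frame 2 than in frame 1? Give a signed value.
-3.7

Distance in frame 1: 7.5. Distance in frame 2: 3.8.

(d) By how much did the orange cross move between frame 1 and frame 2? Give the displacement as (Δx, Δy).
(-0.2, 1.4)

The orange cross was at (1.1, 3.0) in frame 1 and (0.9, 4.4) in frame 2.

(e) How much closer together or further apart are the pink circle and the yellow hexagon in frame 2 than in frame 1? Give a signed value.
-6.3

Distance in frame 1: 11.7. Distance in frame 2: 5.4.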